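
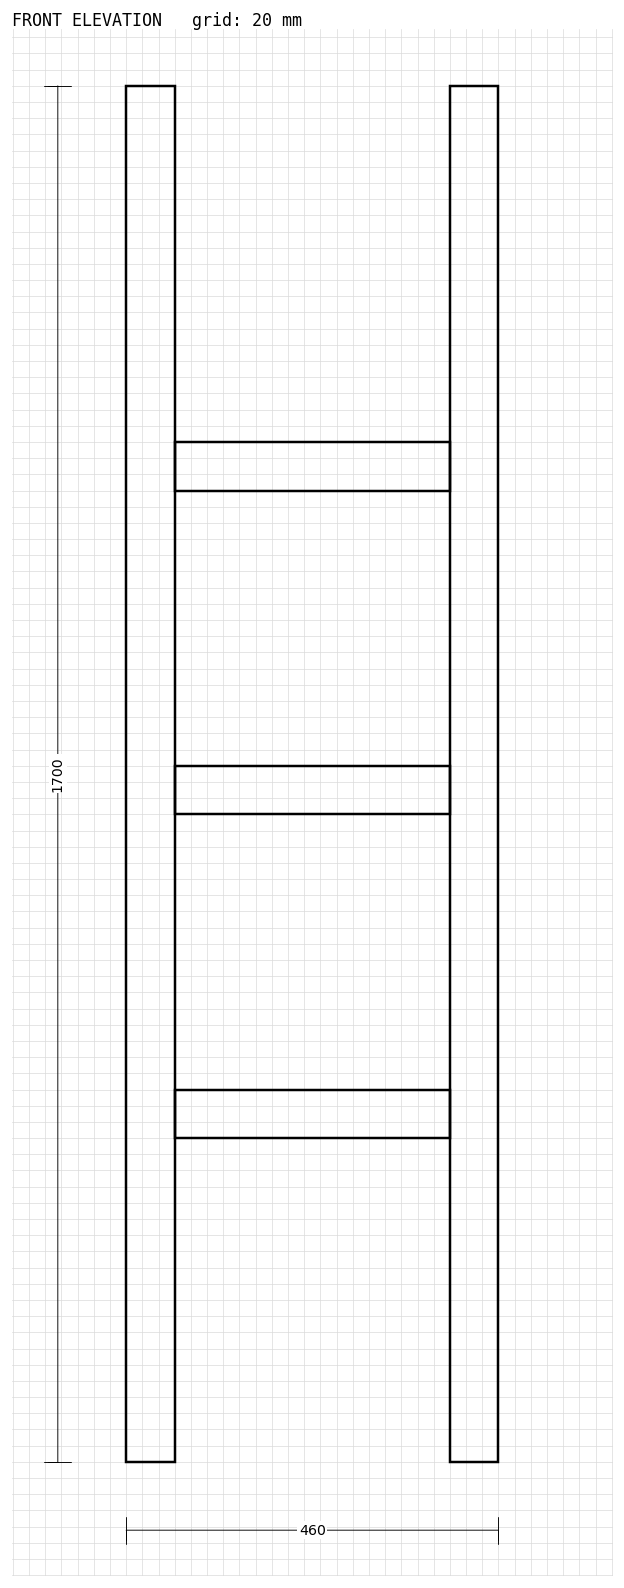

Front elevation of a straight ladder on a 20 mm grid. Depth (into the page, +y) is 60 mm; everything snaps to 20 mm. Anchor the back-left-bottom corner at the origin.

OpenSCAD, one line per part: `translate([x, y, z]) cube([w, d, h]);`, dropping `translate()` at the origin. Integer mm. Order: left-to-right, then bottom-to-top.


cube([60, 60, 1700]);
translate([60, 0, 400]) cube([340, 60, 60]);
translate([60, 0, 800]) cube([340, 60, 60]);
translate([60, 0, 1200]) cube([340, 60, 60]);
translate([400, 0, 0]) cube([60, 60, 1700]);


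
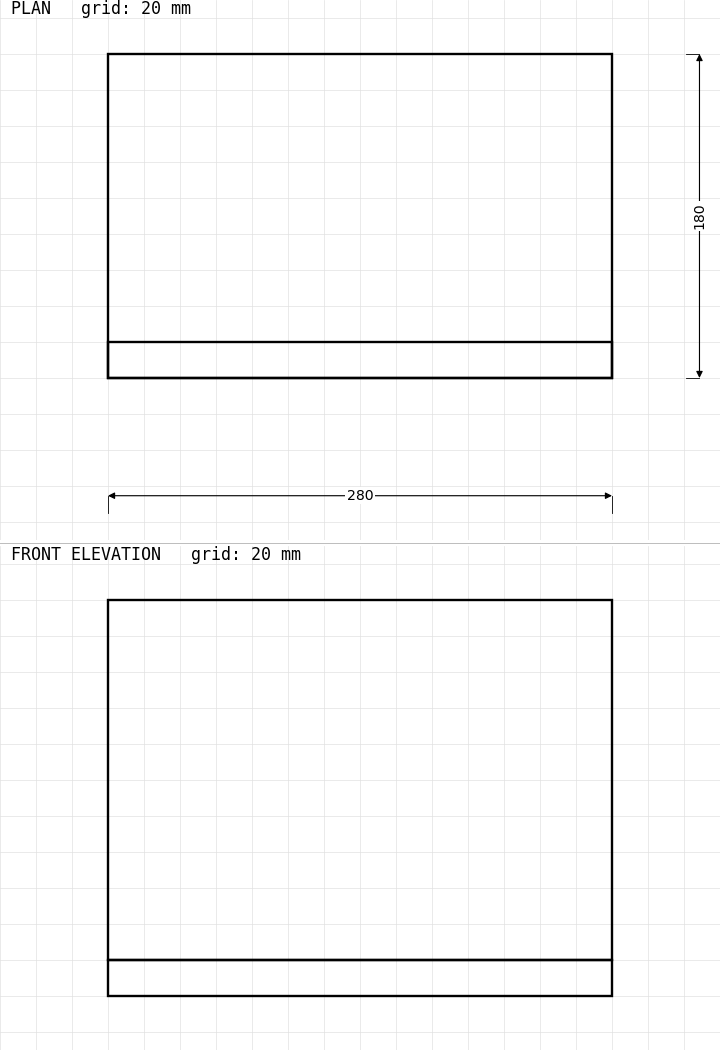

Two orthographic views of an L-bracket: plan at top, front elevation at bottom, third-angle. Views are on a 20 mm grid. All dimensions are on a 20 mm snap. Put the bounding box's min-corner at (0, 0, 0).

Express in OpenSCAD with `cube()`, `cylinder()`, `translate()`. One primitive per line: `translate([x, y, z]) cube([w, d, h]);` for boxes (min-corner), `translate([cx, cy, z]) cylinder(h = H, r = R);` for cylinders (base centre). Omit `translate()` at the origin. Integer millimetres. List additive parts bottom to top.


cube([280, 180, 20]);
translate([0, 0, 20]) cube([280, 20, 200]);


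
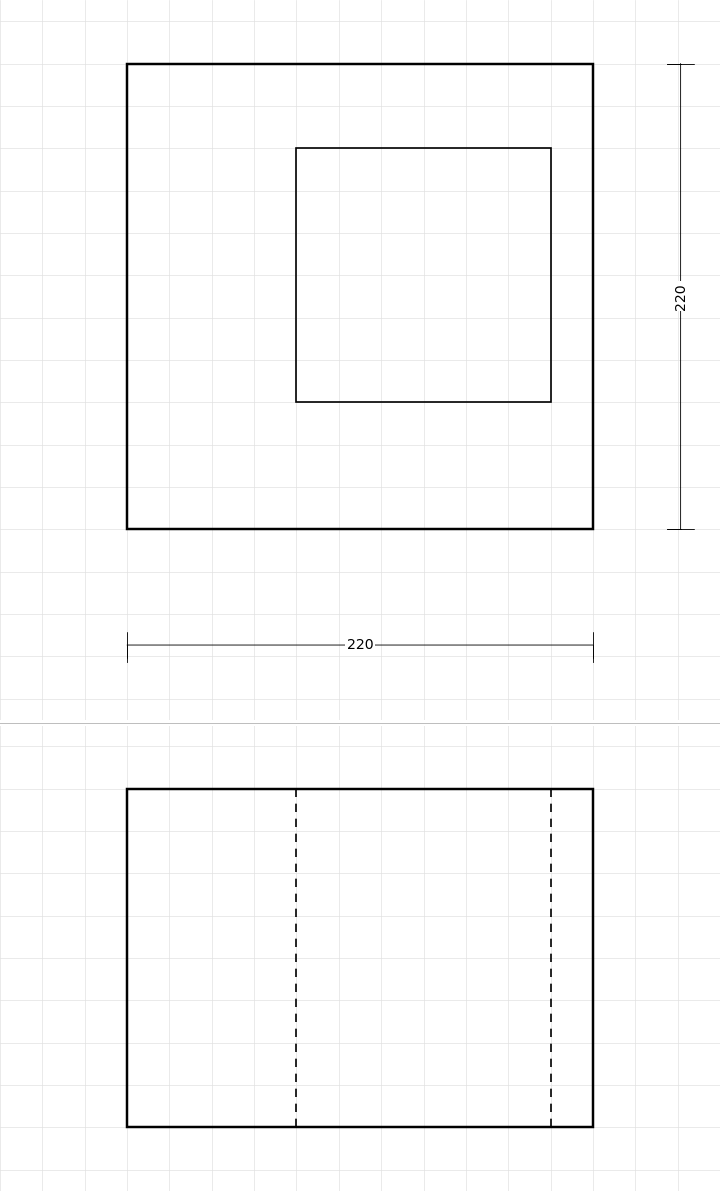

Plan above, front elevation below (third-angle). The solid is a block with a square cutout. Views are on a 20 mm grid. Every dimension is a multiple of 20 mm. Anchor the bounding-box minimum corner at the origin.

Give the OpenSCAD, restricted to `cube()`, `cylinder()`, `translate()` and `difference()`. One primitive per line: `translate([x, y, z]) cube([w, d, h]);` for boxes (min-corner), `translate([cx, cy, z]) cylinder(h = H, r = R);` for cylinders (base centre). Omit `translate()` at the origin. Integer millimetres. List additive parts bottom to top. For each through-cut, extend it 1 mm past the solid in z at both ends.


difference() {
  cube([220, 220, 160]);
  translate([80, 60, -1]) cube([120, 120, 162]);
}


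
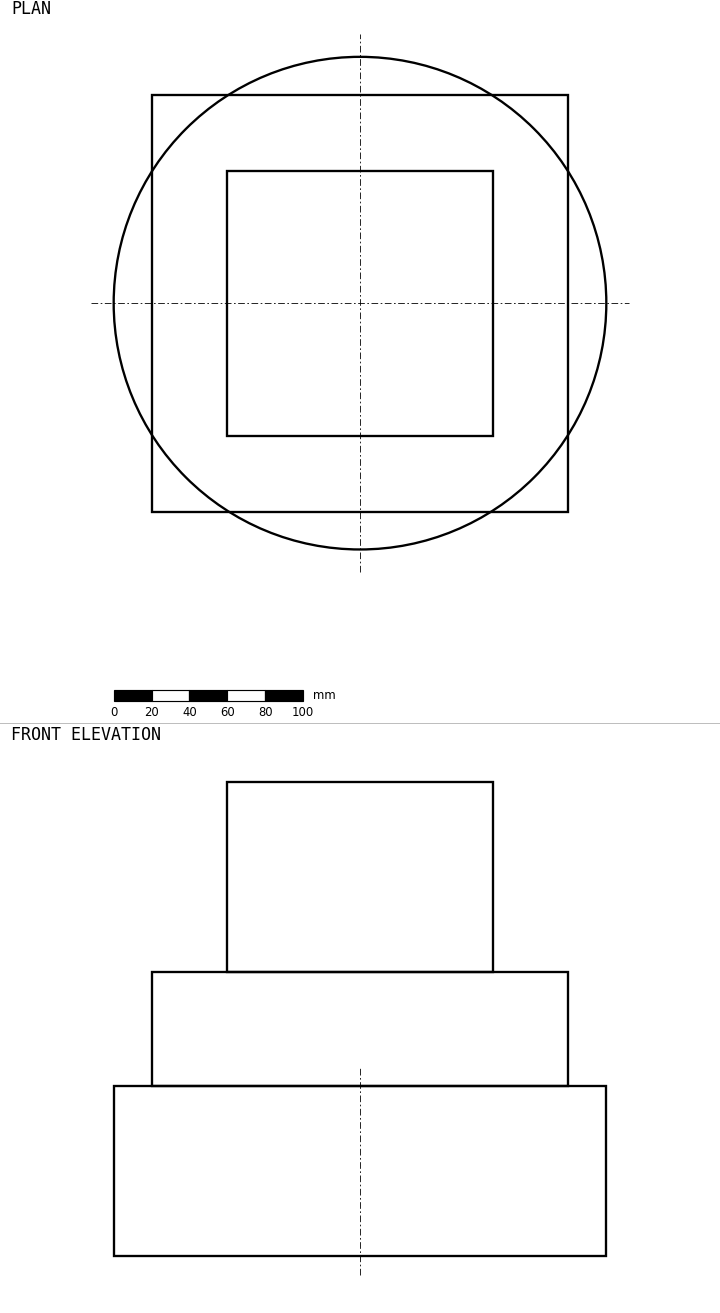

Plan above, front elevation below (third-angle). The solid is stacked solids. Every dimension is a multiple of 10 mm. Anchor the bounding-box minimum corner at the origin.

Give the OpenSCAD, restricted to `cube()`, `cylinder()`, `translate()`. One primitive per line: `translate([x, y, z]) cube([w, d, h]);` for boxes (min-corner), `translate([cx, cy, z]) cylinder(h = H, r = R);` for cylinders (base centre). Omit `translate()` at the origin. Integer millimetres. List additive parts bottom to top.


translate([130, 130, 0]) cylinder(h = 90, r = 130);
translate([20, 20, 90]) cube([220, 220, 60]);
translate([60, 60, 150]) cube([140, 140, 100]);


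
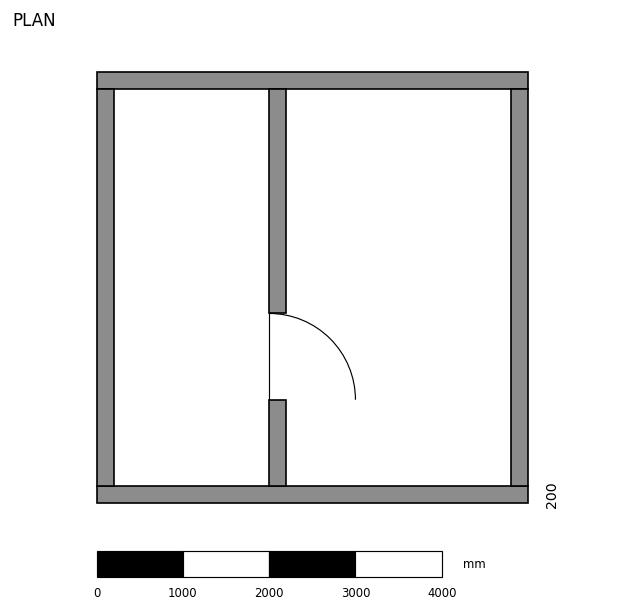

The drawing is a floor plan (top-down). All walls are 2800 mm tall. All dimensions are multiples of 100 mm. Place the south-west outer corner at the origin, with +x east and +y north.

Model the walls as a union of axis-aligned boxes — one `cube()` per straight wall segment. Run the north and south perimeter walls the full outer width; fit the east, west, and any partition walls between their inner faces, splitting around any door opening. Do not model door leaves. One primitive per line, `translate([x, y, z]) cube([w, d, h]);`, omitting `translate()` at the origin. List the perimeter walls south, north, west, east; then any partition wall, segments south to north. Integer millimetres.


cube([5000, 200, 2800]);
translate([0, 4800, 0]) cube([5000, 200, 2800]);
translate([0, 200, 0]) cube([200, 4600, 2800]);
translate([4800, 200, 0]) cube([200, 4600, 2800]);
translate([2000, 200, 0]) cube([200, 1000, 2800]);
translate([2000, 2200, 0]) cube([200, 2600, 2800]);


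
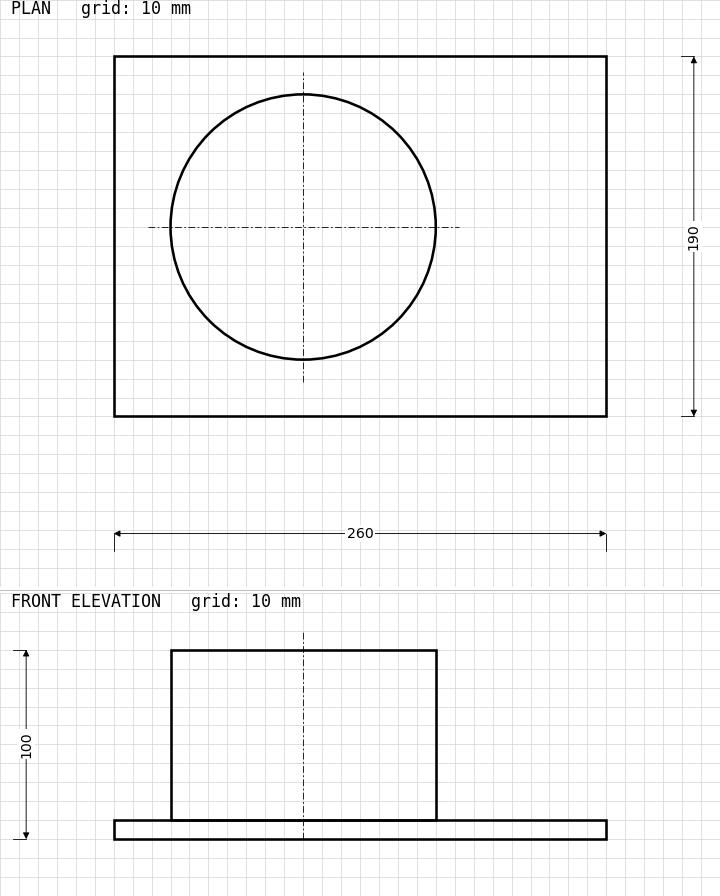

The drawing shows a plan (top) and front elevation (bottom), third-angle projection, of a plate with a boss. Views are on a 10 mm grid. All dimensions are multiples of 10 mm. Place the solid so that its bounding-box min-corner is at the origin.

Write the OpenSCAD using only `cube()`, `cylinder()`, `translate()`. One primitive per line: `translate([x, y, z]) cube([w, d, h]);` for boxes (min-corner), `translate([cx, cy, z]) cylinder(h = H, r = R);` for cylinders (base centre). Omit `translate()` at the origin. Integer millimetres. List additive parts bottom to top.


cube([260, 190, 10]);
translate([100, 100, 10]) cylinder(h = 90, r = 70);


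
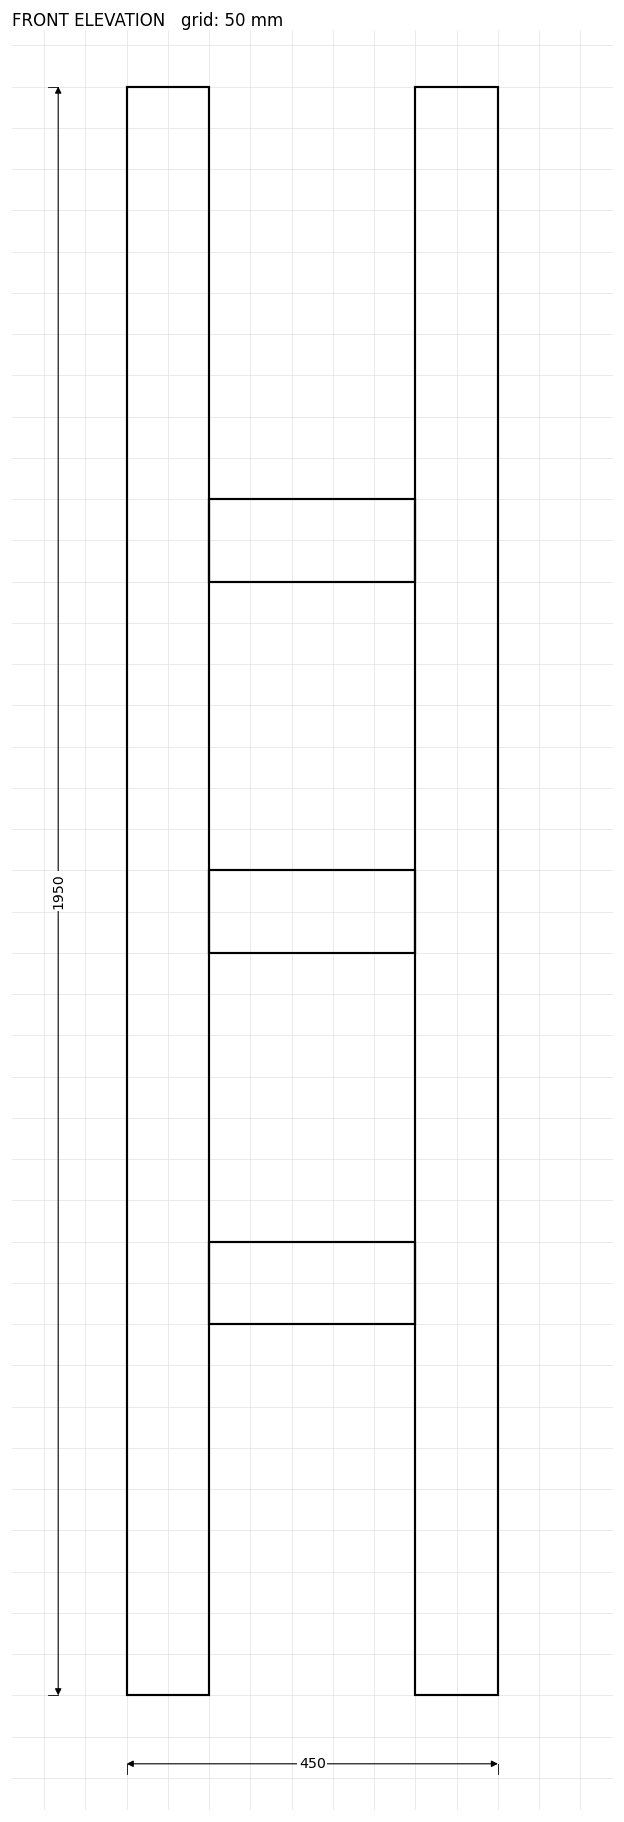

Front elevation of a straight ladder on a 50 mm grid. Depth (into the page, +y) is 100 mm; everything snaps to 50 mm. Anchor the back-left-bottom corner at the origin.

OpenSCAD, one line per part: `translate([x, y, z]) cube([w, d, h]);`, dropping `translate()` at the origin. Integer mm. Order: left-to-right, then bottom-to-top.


cube([100, 100, 1950]);
translate([100, 0, 450]) cube([250, 100, 100]);
translate([100, 0, 900]) cube([250, 100, 100]);
translate([100, 0, 1350]) cube([250, 100, 100]);
translate([350, 0, 0]) cube([100, 100, 1950]);


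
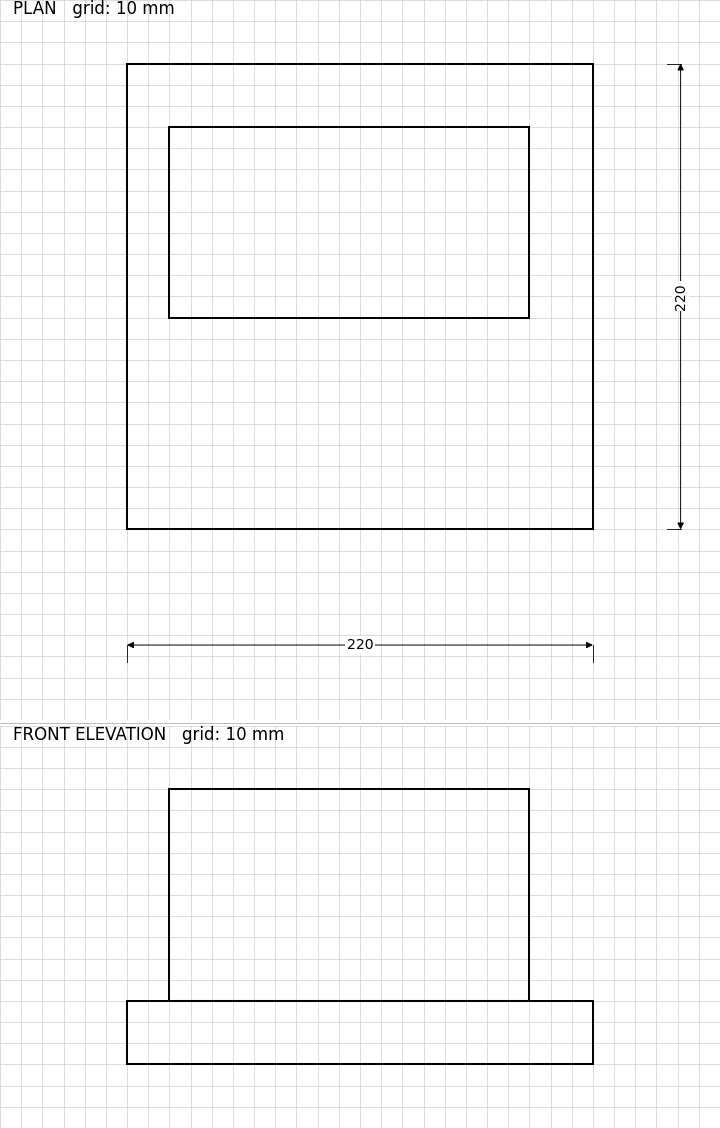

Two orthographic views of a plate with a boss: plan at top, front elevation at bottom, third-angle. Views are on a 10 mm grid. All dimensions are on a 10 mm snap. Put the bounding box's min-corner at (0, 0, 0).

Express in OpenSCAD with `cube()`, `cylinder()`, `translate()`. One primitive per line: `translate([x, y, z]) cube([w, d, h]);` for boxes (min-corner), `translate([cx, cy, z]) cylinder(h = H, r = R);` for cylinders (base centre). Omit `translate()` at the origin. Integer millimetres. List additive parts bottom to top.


cube([220, 220, 30]);
translate([20, 100, 30]) cube([170, 90, 100]);


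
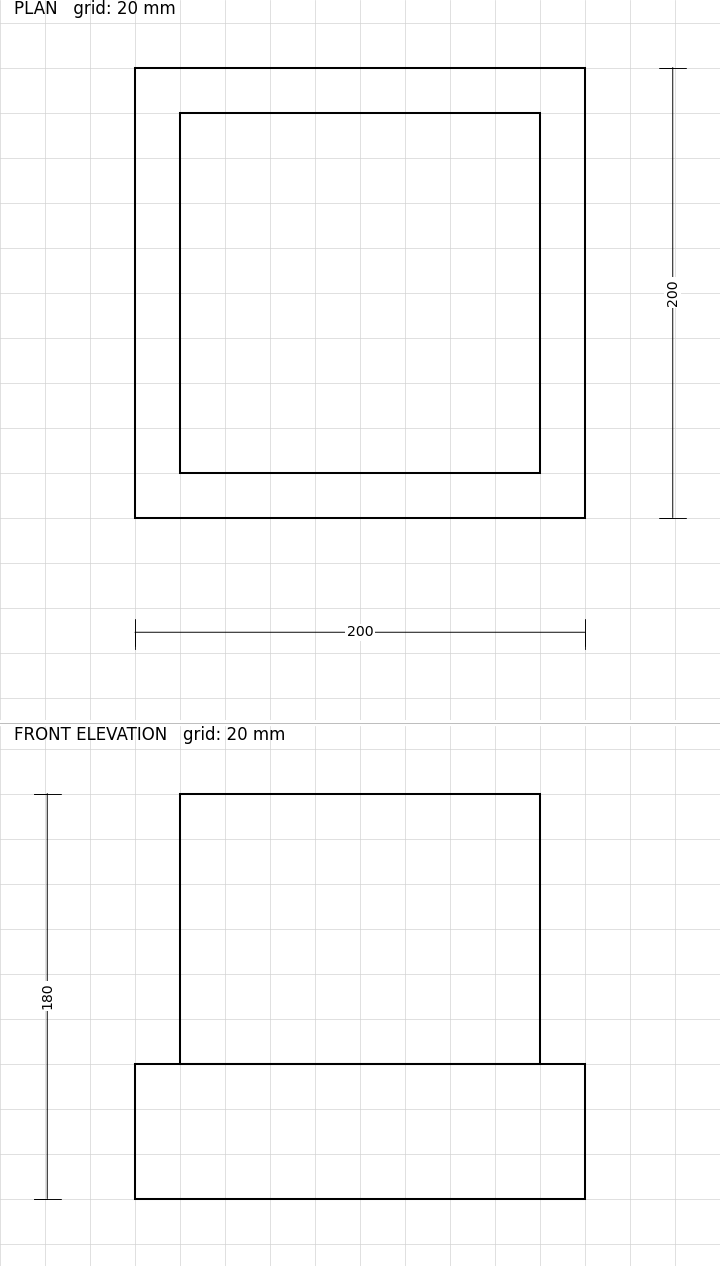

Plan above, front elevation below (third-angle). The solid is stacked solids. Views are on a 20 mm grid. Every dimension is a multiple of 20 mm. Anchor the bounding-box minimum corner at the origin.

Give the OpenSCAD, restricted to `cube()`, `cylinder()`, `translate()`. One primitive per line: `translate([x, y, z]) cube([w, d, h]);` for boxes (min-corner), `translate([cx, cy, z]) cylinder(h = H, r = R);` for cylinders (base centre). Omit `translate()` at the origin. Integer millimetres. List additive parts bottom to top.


cube([200, 200, 60]);
translate([20, 20, 60]) cube([160, 160, 120]);


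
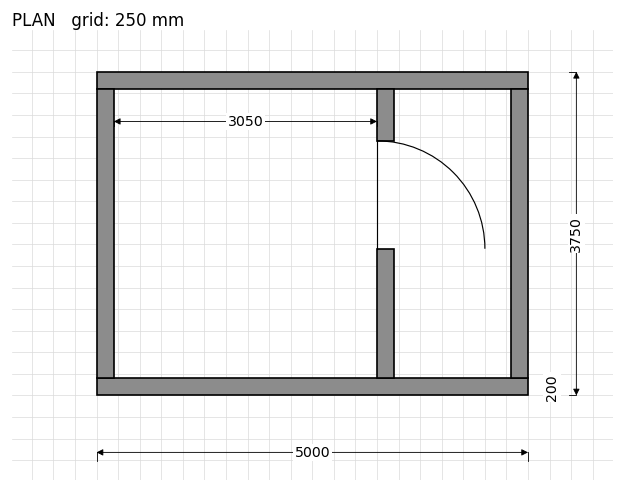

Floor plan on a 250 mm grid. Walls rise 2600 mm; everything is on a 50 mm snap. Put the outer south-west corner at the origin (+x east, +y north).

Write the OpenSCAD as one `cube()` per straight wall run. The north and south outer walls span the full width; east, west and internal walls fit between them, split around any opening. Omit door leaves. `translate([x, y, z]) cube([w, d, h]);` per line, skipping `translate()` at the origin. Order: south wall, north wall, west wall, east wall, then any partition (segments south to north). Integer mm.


cube([5000, 200, 2600]);
translate([0, 3550, 0]) cube([5000, 200, 2600]);
translate([0, 200, 0]) cube([200, 3350, 2600]);
translate([4800, 200, 0]) cube([200, 3350, 2600]);
translate([3250, 200, 0]) cube([200, 1500, 2600]);
translate([3250, 2950, 0]) cube([200, 600, 2600]);


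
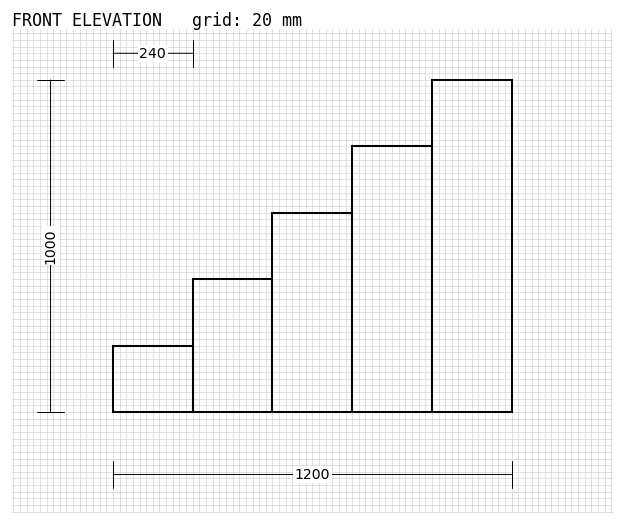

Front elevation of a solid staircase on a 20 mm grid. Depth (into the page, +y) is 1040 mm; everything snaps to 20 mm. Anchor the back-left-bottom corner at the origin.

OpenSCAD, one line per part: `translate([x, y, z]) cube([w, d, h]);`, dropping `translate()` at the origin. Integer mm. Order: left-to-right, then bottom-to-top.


cube([240, 1040, 200]);
translate([240, 0, 0]) cube([240, 1040, 400]);
translate([480, 0, 0]) cube([240, 1040, 600]);
translate([720, 0, 0]) cube([240, 1040, 800]);
translate([960, 0, 0]) cube([240, 1040, 1000]);


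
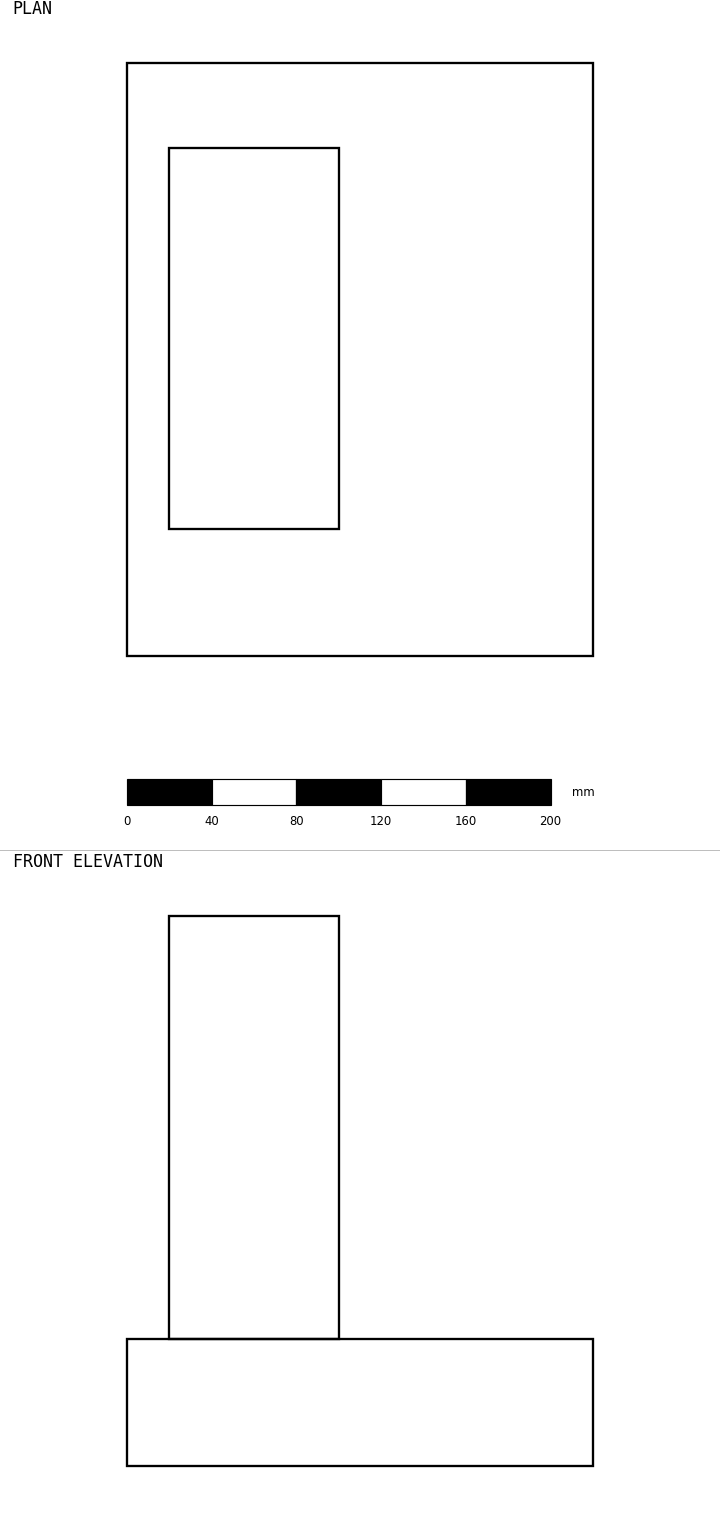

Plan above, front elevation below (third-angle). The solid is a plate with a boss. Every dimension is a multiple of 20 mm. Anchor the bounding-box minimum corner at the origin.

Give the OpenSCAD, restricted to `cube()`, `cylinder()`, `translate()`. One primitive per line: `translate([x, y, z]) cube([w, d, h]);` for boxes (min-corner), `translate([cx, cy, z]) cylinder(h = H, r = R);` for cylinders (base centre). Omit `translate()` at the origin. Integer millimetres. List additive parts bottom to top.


cube([220, 280, 60]);
translate([20, 60, 60]) cube([80, 180, 200]);


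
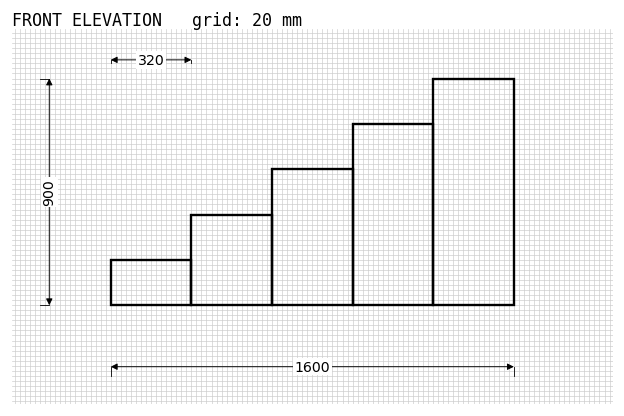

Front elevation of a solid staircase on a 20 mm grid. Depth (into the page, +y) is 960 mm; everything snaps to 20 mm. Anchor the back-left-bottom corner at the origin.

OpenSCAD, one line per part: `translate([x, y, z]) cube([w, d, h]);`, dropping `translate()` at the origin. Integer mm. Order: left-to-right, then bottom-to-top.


cube([320, 960, 180]);
translate([320, 0, 0]) cube([320, 960, 360]);
translate([640, 0, 0]) cube([320, 960, 540]);
translate([960, 0, 0]) cube([320, 960, 720]);
translate([1280, 0, 0]) cube([320, 960, 900]);


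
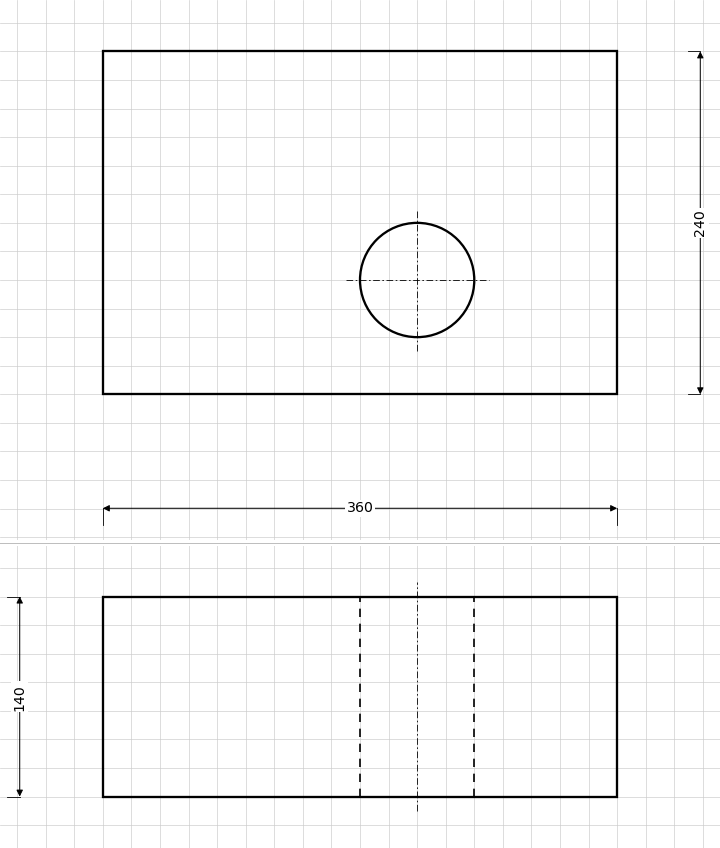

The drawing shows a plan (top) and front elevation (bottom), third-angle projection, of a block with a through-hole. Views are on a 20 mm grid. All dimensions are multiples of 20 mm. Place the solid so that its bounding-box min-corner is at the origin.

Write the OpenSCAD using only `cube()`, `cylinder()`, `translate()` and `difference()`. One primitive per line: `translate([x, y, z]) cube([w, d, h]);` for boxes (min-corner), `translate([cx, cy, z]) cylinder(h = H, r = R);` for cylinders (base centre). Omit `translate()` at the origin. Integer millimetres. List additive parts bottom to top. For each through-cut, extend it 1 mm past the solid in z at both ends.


difference() {
  cube([360, 240, 140]);
  translate([220, 80, -1]) cylinder(h = 142, r = 40);
}


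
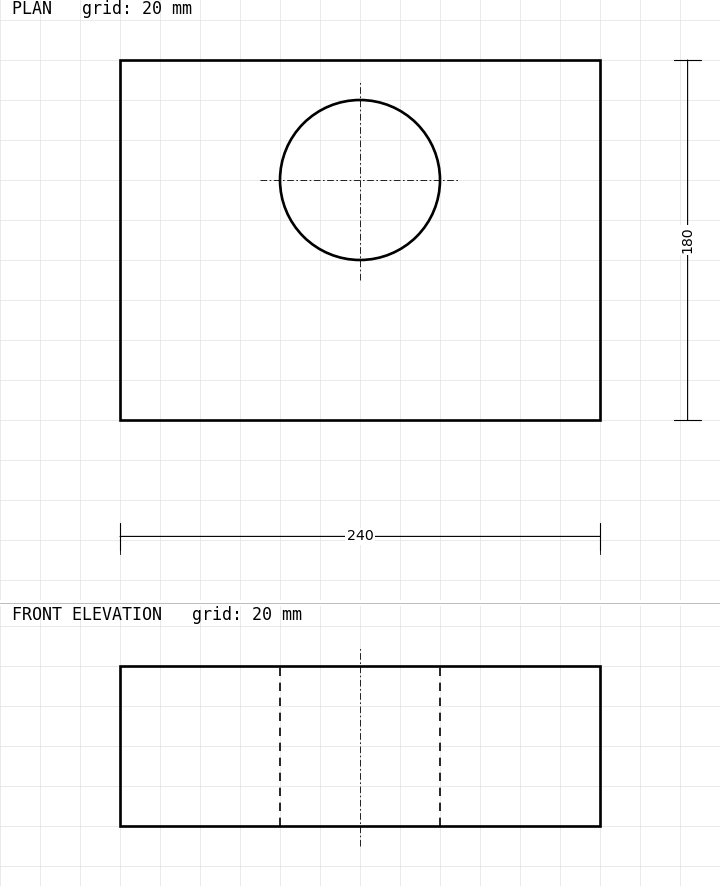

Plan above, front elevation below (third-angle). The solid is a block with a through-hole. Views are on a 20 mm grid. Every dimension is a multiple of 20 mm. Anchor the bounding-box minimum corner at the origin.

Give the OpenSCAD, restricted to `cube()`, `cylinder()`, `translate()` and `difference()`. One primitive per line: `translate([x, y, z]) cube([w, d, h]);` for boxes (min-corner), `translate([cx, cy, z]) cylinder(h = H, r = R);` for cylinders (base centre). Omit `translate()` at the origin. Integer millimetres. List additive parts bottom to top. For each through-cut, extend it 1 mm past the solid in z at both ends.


difference() {
  cube([240, 180, 80]);
  translate([120, 120, -1]) cylinder(h = 82, r = 40);
}


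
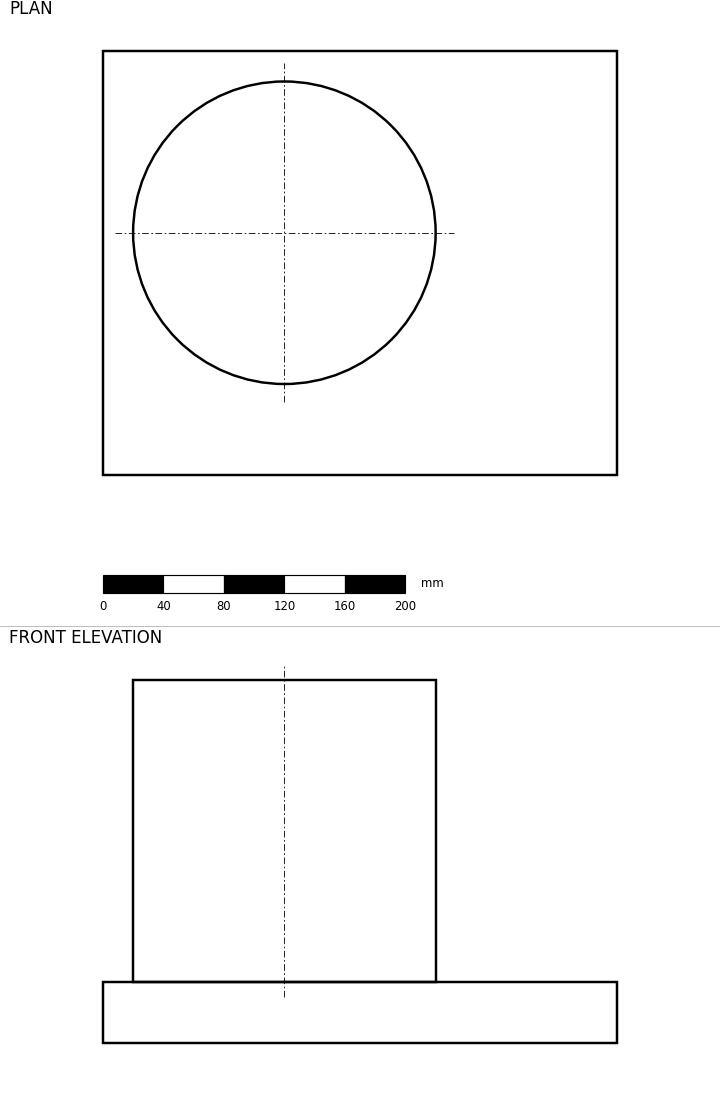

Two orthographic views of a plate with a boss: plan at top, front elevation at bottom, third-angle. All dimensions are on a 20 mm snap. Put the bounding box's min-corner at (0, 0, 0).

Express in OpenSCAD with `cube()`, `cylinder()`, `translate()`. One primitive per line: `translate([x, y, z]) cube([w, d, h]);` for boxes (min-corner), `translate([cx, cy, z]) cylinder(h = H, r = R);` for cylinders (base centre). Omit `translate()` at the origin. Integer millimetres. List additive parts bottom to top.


cube([340, 280, 40]);
translate([120, 160, 40]) cylinder(h = 200, r = 100);


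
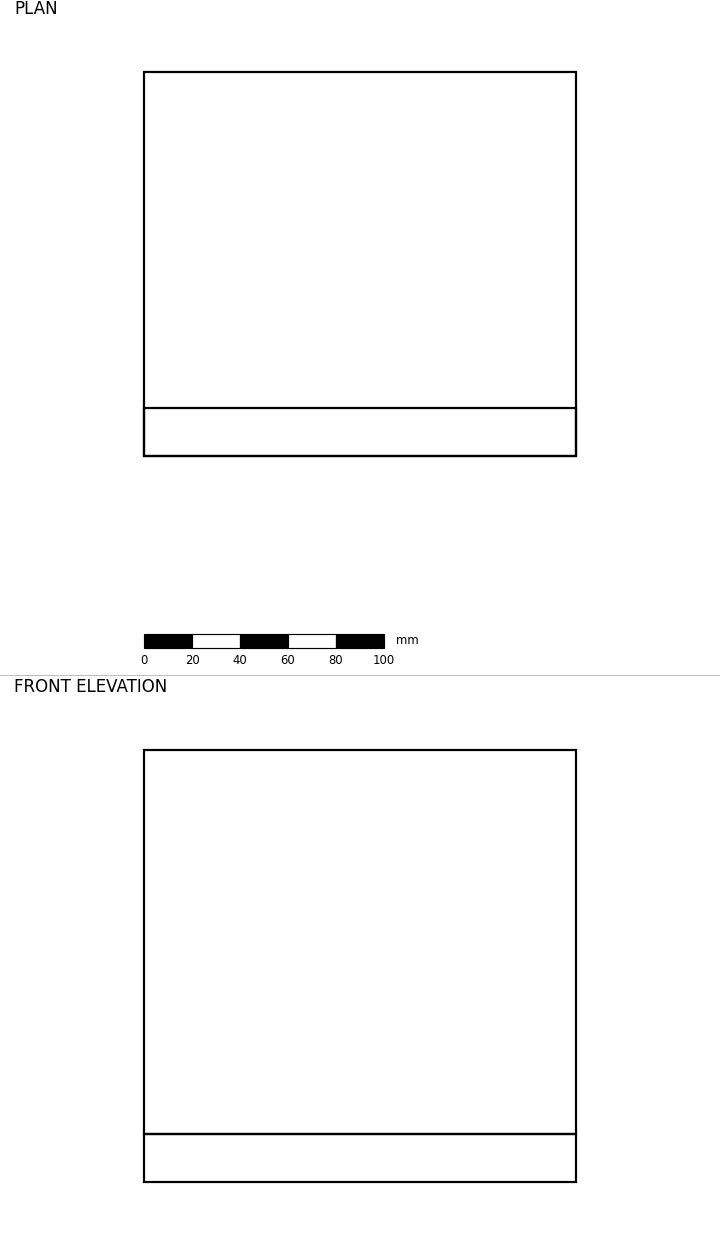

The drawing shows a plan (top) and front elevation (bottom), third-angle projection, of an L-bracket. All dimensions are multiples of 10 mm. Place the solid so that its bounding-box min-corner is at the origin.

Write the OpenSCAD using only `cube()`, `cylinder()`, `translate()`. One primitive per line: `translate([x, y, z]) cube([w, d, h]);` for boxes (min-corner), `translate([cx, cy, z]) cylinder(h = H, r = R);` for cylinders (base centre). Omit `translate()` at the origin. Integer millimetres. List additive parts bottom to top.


cube([180, 160, 20]);
translate([0, 0, 20]) cube([180, 20, 160]);


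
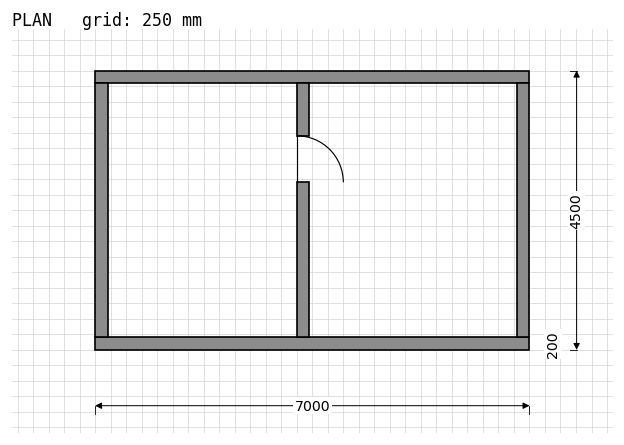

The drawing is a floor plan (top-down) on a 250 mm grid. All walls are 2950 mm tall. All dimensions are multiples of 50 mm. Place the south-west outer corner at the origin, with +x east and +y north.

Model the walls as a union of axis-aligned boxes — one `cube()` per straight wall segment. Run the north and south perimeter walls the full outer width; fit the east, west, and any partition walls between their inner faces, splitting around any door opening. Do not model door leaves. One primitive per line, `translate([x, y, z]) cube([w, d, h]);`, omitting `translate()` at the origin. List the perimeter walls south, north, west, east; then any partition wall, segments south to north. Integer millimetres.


cube([7000, 200, 2950]);
translate([0, 4300, 0]) cube([7000, 200, 2950]);
translate([0, 200, 0]) cube([200, 4100, 2950]);
translate([6800, 200, 0]) cube([200, 4100, 2950]);
translate([3250, 200, 0]) cube([200, 2500, 2950]);
translate([3250, 3450, 0]) cube([200, 850, 2950]);


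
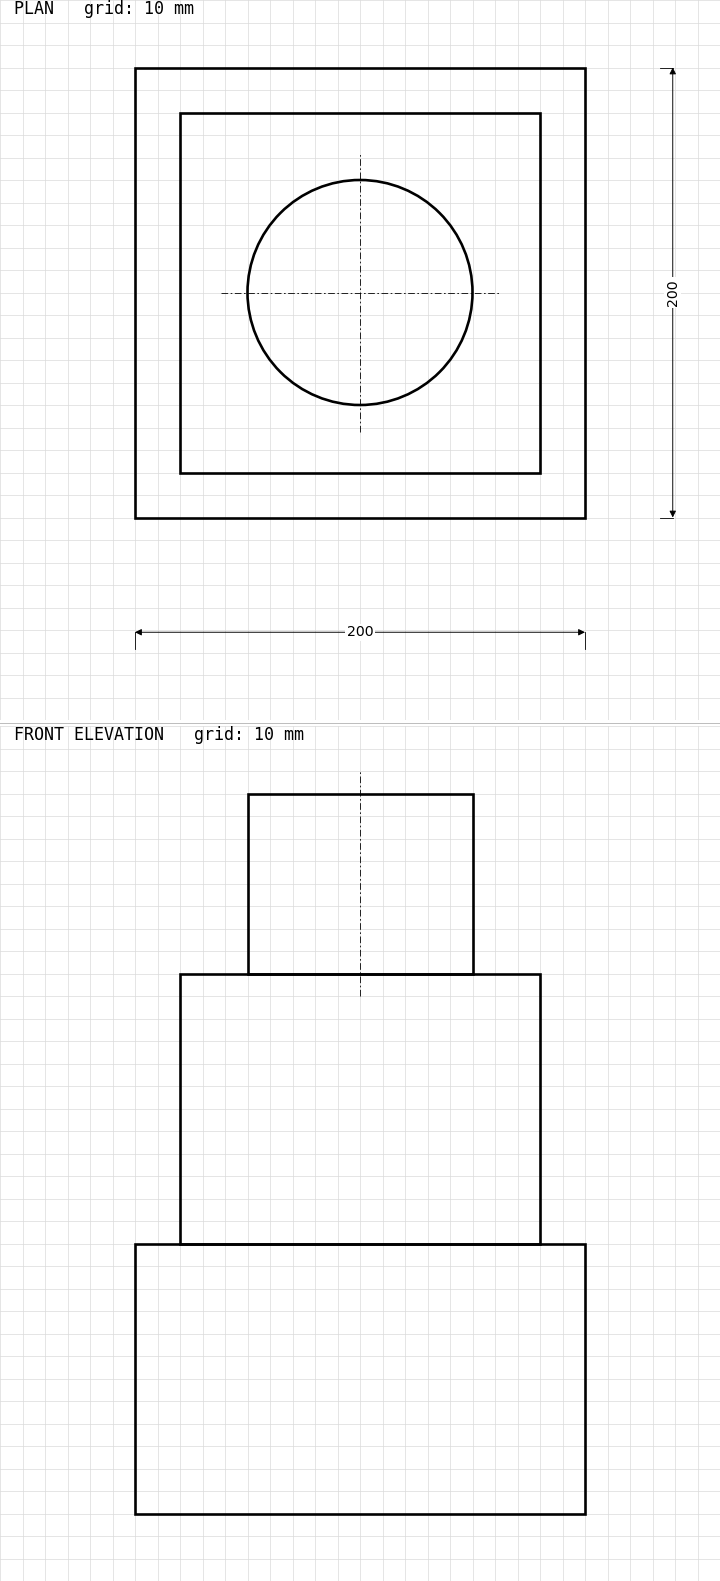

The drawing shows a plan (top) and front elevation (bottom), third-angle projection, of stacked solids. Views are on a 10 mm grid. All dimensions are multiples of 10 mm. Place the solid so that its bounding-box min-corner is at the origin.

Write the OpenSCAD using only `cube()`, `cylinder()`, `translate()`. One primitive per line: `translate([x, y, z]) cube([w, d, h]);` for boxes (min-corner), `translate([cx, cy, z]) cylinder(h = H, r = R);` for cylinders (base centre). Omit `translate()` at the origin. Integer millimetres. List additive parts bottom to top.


cube([200, 200, 120]);
translate([20, 20, 120]) cube([160, 160, 120]);
translate([100, 100, 240]) cylinder(h = 80, r = 50);


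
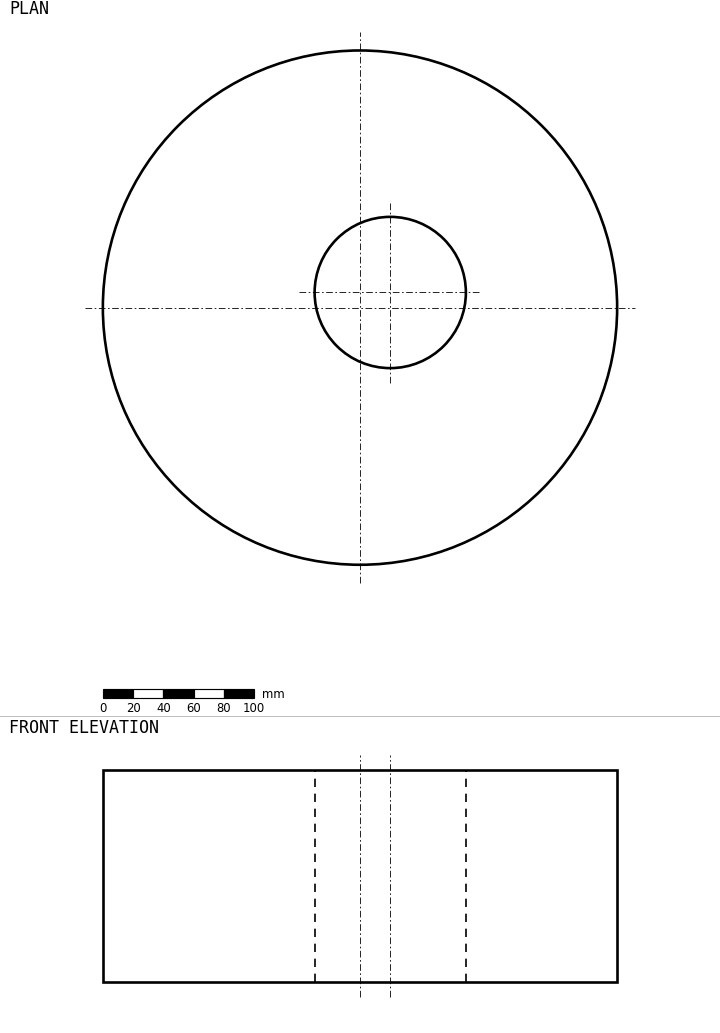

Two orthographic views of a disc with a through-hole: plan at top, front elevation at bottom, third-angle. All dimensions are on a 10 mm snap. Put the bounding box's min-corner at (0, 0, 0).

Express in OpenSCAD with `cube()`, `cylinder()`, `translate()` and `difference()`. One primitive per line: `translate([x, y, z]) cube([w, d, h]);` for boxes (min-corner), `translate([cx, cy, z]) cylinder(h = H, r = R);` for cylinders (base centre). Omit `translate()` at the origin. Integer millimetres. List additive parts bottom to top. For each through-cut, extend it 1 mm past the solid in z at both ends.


difference() {
  translate([170, 170, 0]) cylinder(h = 140, r = 170);
  translate([190, 180, -1]) cylinder(h = 142, r = 50);
}


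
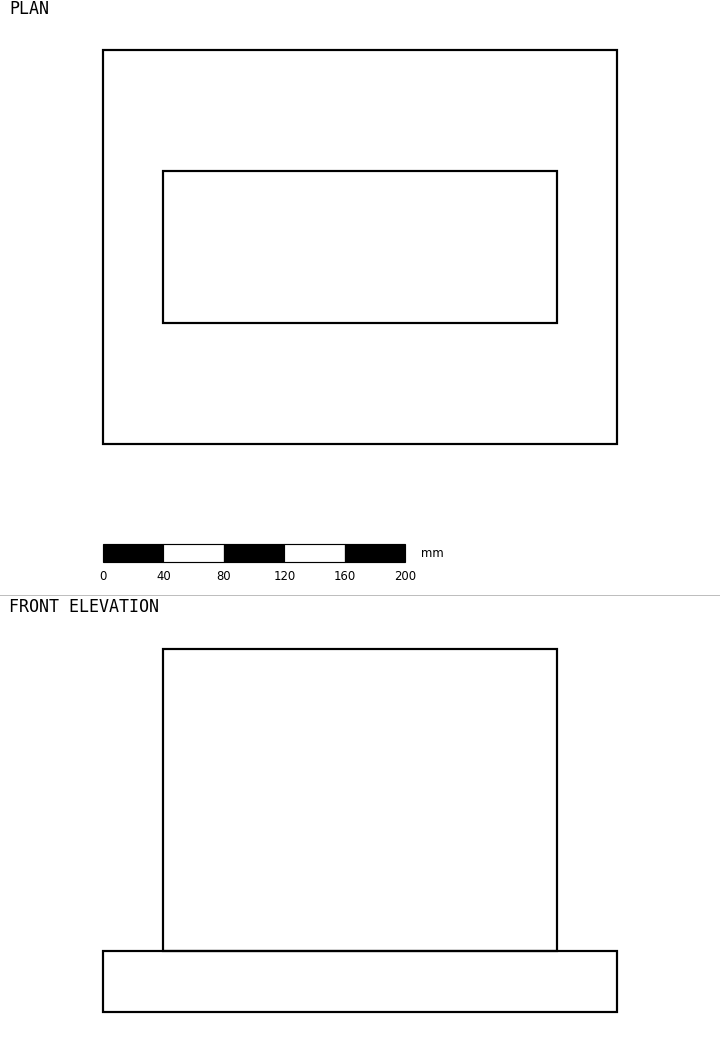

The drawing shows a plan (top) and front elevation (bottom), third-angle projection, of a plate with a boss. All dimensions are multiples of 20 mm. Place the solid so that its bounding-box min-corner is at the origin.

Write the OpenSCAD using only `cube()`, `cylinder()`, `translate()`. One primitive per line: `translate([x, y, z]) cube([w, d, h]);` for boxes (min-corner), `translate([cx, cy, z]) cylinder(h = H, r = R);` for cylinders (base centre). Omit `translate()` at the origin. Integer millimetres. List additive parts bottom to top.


cube([340, 260, 40]);
translate([40, 80, 40]) cube([260, 100, 200]);


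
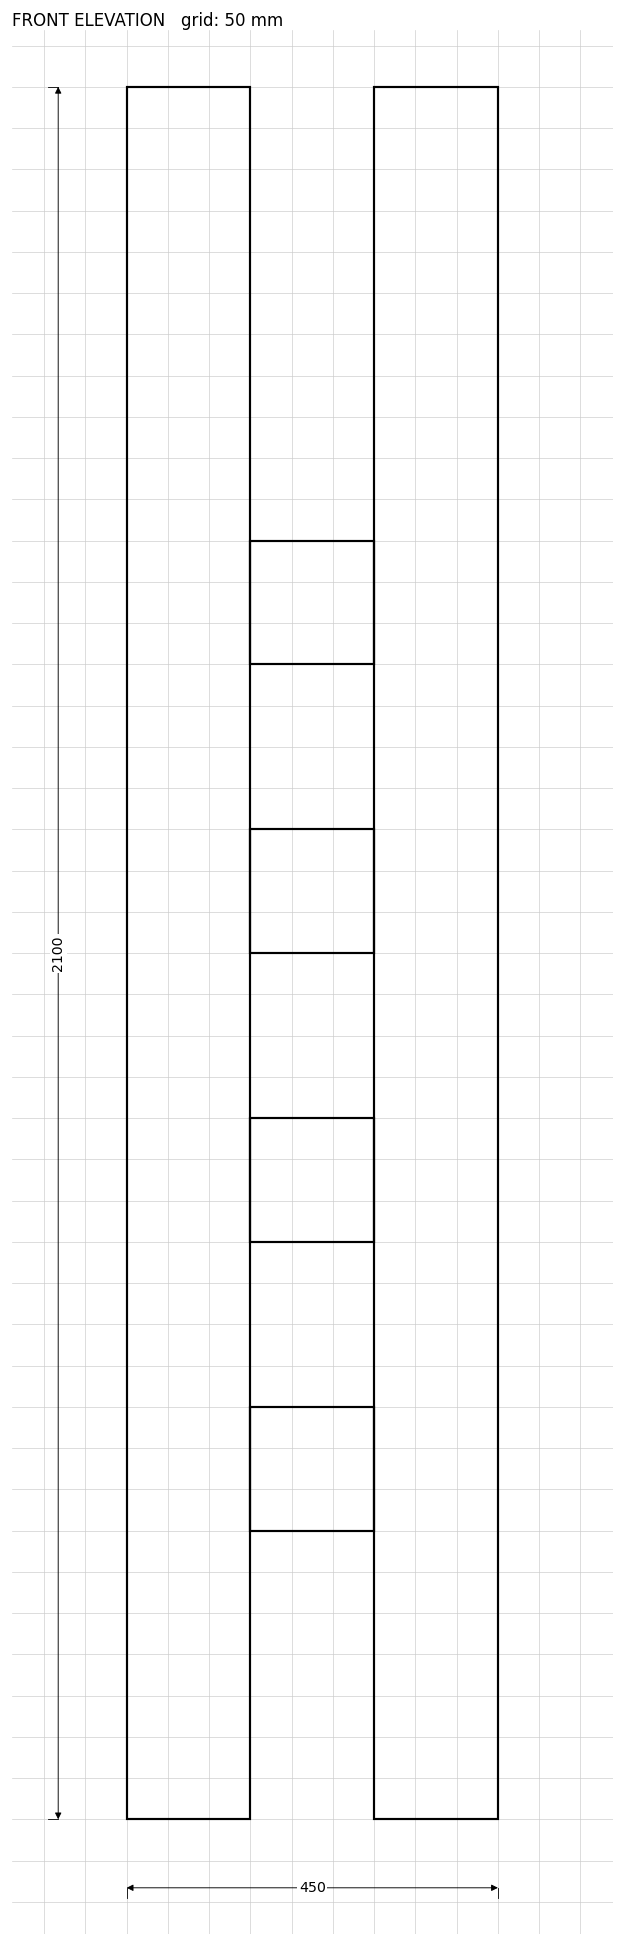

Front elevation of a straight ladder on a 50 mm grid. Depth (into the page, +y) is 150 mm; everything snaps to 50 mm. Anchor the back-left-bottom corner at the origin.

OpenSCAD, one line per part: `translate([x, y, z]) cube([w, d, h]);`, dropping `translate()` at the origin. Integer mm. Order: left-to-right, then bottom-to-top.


cube([150, 150, 2100]);
translate([150, 0, 350]) cube([150, 150, 150]);
translate([150, 0, 700]) cube([150, 150, 150]);
translate([150, 0, 1050]) cube([150, 150, 150]);
translate([150, 0, 1400]) cube([150, 150, 150]);
translate([300, 0, 0]) cube([150, 150, 2100]);


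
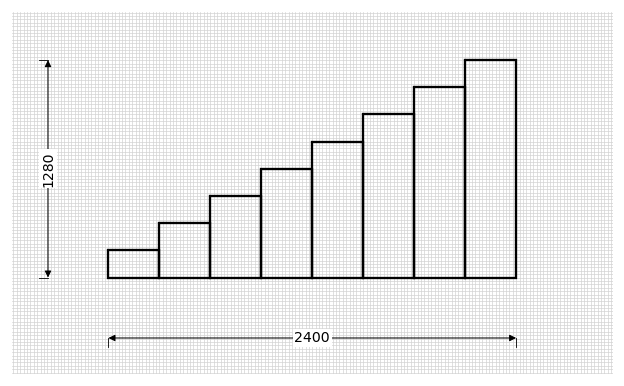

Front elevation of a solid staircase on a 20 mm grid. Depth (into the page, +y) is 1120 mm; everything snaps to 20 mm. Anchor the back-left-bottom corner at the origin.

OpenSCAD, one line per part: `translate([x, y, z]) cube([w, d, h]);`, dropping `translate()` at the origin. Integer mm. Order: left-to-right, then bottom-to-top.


cube([300, 1120, 160]);
translate([300, 0, 0]) cube([300, 1120, 320]);
translate([600, 0, 0]) cube([300, 1120, 480]);
translate([900, 0, 0]) cube([300, 1120, 640]);
translate([1200, 0, 0]) cube([300, 1120, 800]);
translate([1500, 0, 0]) cube([300, 1120, 960]);
translate([1800, 0, 0]) cube([300, 1120, 1120]);
translate([2100, 0, 0]) cube([300, 1120, 1280]);


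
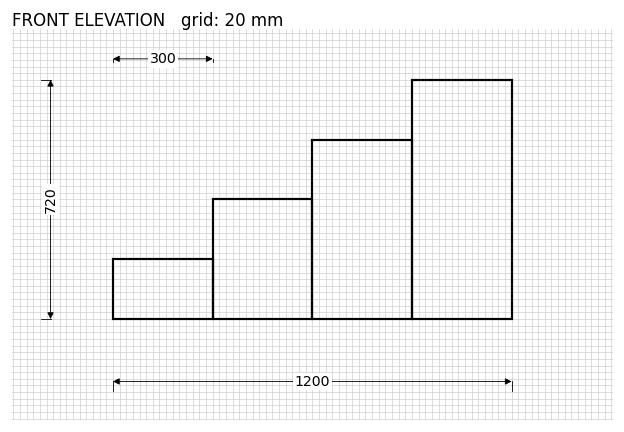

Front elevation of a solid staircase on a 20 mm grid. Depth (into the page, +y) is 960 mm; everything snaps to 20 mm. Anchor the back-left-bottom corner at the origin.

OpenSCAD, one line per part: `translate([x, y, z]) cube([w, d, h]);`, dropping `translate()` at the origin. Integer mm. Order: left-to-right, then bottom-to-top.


cube([300, 960, 180]);
translate([300, 0, 0]) cube([300, 960, 360]);
translate([600, 0, 0]) cube([300, 960, 540]);
translate([900, 0, 0]) cube([300, 960, 720]);


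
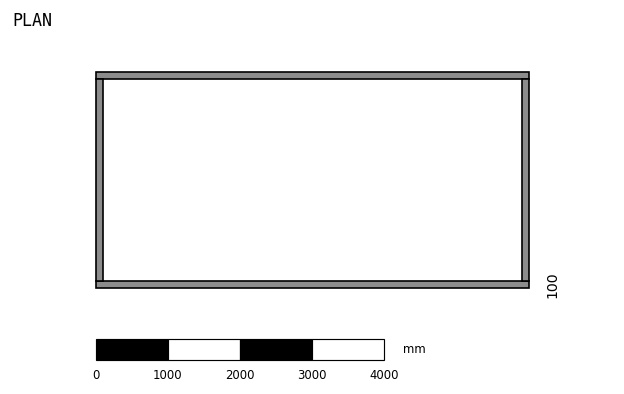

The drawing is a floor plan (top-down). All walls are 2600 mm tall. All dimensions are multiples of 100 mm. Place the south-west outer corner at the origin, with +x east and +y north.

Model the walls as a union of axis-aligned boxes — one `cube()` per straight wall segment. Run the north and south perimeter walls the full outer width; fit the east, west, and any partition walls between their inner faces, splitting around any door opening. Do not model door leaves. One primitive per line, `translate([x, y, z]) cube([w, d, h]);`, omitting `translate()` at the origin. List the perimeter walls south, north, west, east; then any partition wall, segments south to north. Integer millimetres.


cube([6000, 100, 2600]);
translate([0, 2900, 0]) cube([6000, 100, 2600]);
translate([0, 100, 0]) cube([100, 2800, 2600]);
translate([5900, 100, 0]) cube([100, 2800, 2600]);


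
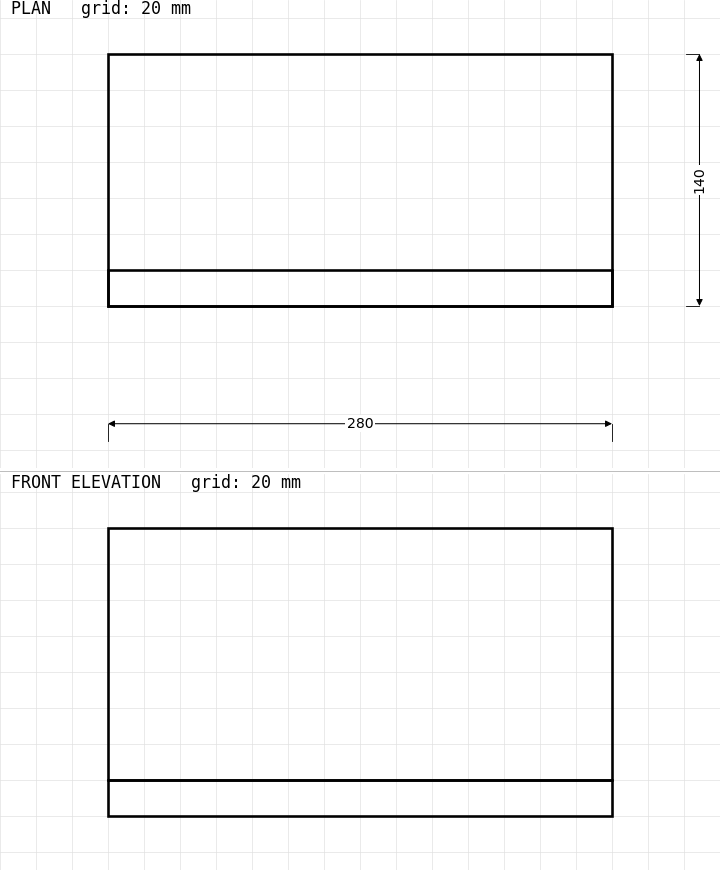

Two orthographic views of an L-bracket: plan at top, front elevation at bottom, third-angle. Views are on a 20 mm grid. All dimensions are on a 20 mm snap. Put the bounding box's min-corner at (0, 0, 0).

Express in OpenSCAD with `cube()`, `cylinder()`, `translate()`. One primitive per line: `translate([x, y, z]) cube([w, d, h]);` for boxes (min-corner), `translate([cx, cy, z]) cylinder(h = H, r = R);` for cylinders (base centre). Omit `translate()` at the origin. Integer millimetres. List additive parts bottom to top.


cube([280, 140, 20]);
translate([0, 0, 20]) cube([280, 20, 140]);


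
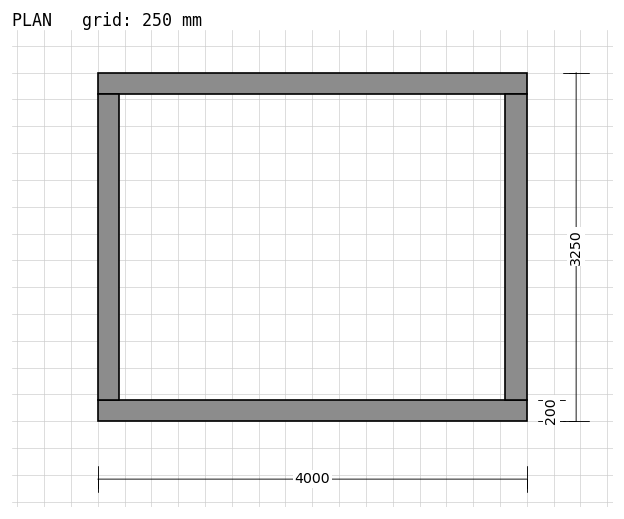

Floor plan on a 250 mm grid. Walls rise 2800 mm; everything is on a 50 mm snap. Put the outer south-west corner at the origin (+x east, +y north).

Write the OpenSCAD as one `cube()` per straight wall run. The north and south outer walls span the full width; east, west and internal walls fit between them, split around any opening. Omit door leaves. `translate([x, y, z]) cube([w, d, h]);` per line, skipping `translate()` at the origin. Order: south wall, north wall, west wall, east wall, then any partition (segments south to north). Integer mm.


cube([4000, 200, 2800]);
translate([0, 3050, 0]) cube([4000, 200, 2800]);
translate([0, 200, 0]) cube([200, 2850, 2800]);
translate([3800, 200, 0]) cube([200, 2850, 2800]);


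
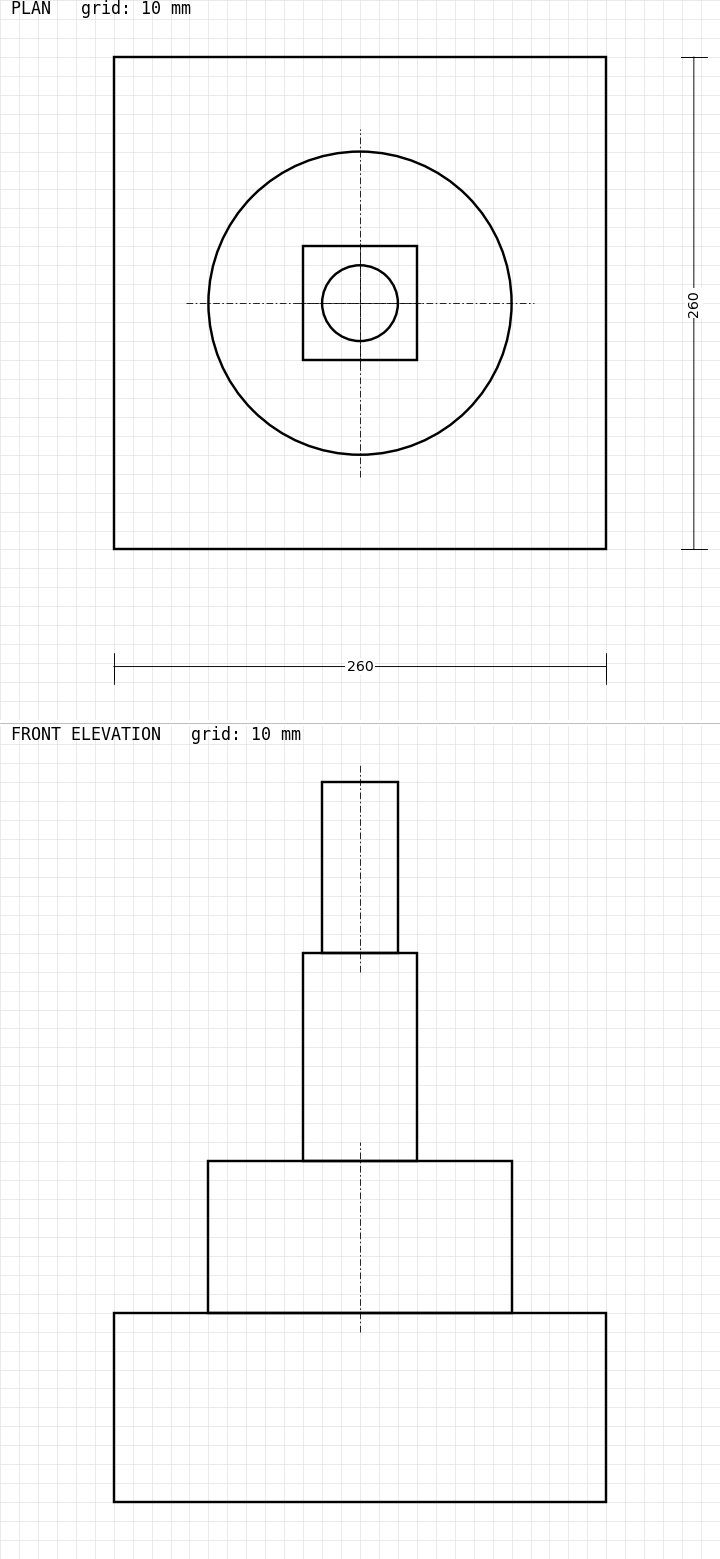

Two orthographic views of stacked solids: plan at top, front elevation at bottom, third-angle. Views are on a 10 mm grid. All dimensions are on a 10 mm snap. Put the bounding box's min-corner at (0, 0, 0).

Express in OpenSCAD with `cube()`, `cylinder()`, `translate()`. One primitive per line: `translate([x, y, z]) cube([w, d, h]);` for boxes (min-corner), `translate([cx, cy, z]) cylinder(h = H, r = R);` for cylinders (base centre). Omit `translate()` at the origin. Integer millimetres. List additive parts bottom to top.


cube([260, 260, 100]);
translate([130, 130, 100]) cylinder(h = 80, r = 80);
translate([100, 100, 180]) cube([60, 60, 110]);
translate([130, 130, 290]) cylinder(h = 90, r = 20);


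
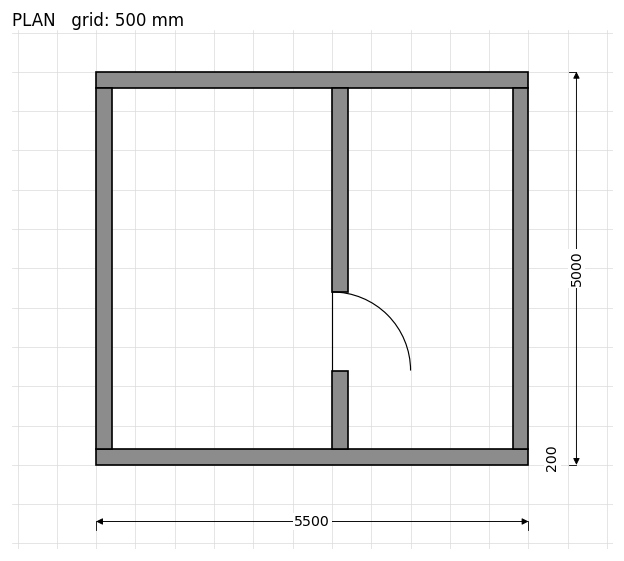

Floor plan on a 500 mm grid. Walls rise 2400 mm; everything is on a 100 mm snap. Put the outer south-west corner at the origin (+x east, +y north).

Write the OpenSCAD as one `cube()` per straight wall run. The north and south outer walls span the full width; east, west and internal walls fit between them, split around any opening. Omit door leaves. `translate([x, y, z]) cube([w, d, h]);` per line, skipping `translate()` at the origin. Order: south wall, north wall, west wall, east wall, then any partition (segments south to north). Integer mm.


cube([5500, 200, 2400]);
translate([0, 4800, 0]) cube([5500, 200, 2400]);
translate([0, 200, 0]) cube([200, 4600, 2400]);
translate([5300, 200, 0]) cube([200, 4600, 2400]);
translate([3000, 200, 0]) cube([200, 1000, 2400]);
translate([3000, 2200, 0]) cube([200, 2600, 2400]);


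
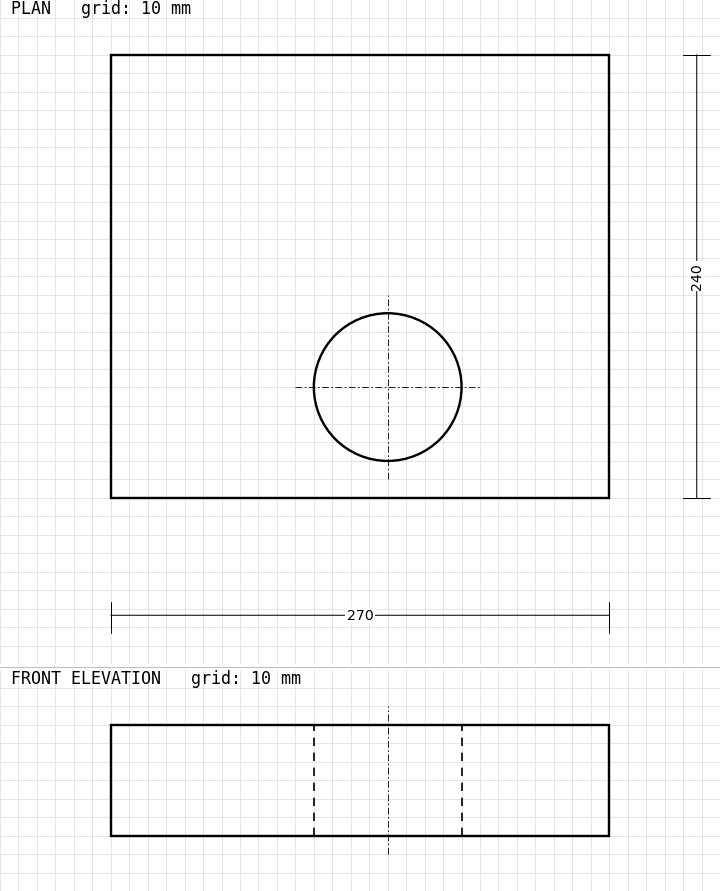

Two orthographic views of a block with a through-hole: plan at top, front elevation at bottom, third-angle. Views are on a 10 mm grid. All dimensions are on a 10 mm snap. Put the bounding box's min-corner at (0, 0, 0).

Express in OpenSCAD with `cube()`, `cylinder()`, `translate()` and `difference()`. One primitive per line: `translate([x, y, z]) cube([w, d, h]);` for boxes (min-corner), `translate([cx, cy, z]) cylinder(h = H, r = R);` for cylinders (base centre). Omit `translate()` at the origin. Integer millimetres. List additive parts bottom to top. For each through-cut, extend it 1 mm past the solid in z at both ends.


difference() {
  cube([270, 240, 60]);
  translate([150, 60, -1]) cylinder(h = 62, r = 40);
}


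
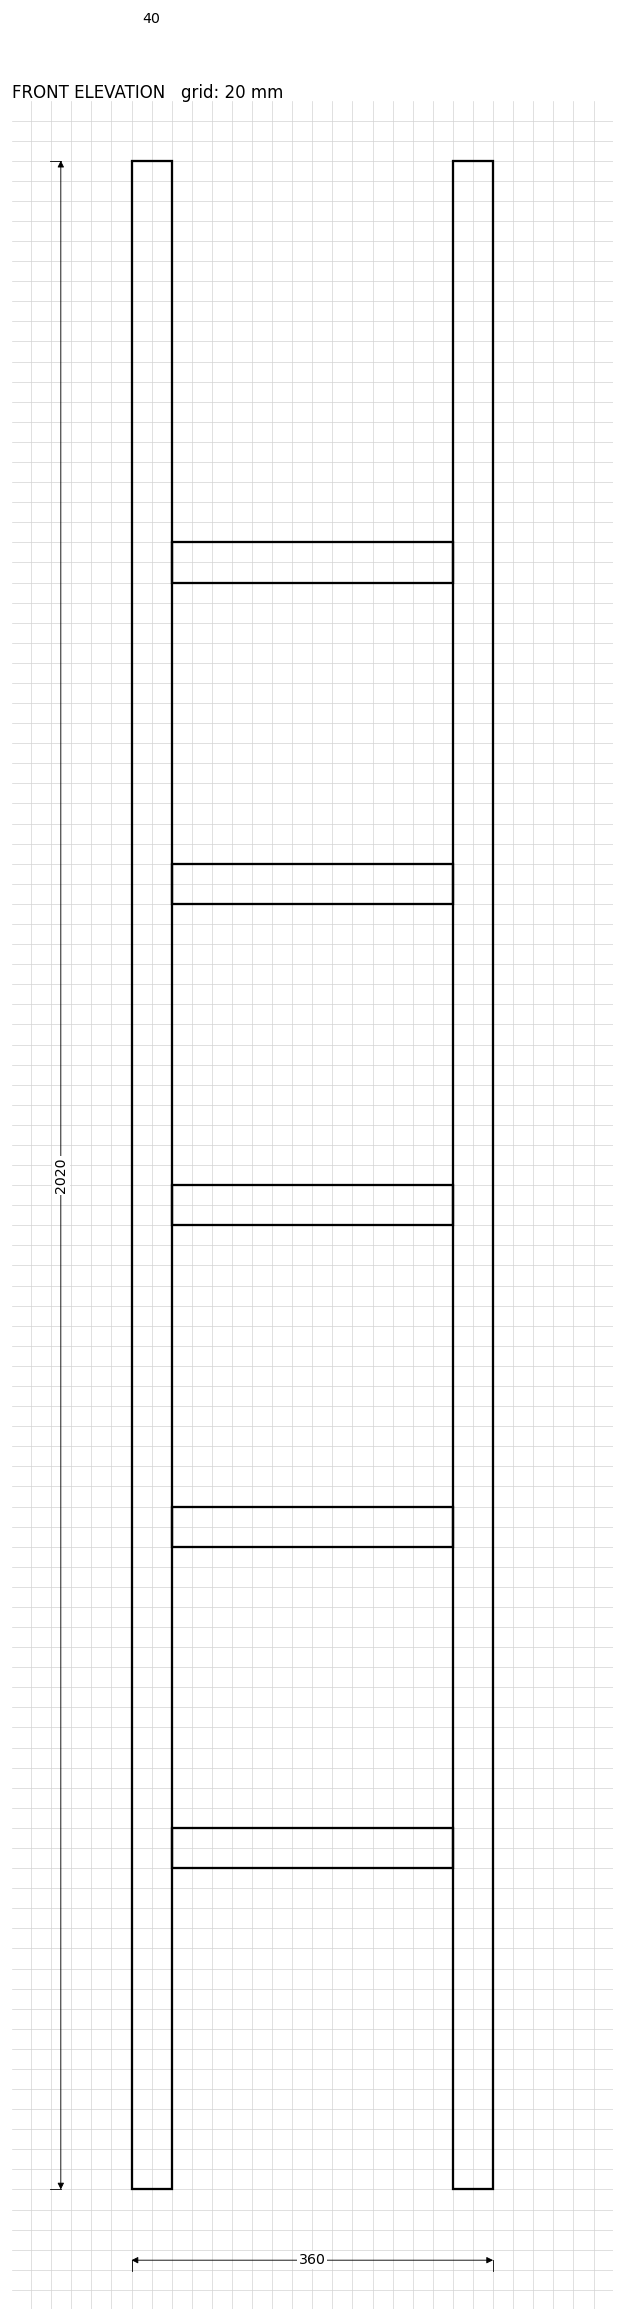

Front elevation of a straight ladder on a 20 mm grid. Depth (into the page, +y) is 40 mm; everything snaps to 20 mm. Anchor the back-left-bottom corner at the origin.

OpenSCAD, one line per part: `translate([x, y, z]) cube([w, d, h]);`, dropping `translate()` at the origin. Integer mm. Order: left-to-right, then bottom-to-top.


cube([40, 40, 2020]);
translate([40, 0, 320]) cube([280, 40, 40]);
translate([40, 0, 640]) cube([280, 40, 40]);
translate([40, 0, 960]) cube([280, 40, 40]);
translate([40, 0, 1280]) cube([280, 40, 40]);
translate([40, 0, 1600]) cube([280, 40, 40]);
translate([320, 0, 0]) cube([40, 40, 2020]);


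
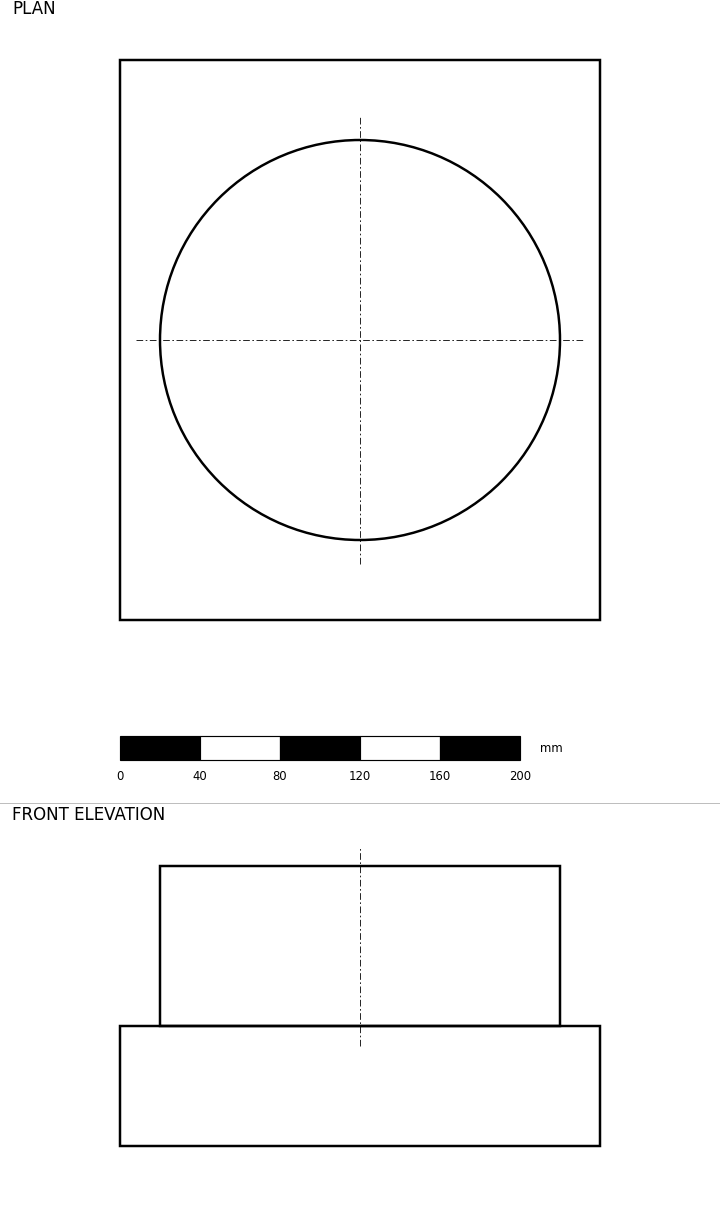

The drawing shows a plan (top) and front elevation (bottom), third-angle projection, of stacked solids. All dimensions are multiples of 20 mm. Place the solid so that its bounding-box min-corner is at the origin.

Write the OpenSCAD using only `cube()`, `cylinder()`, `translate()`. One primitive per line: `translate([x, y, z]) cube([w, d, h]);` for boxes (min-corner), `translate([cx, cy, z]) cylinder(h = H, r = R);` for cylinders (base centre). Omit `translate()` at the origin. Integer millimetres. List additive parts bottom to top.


cube([240, 280, 60]);
translate([120, 140, 60]) cylinder(h = 80, r = 100);


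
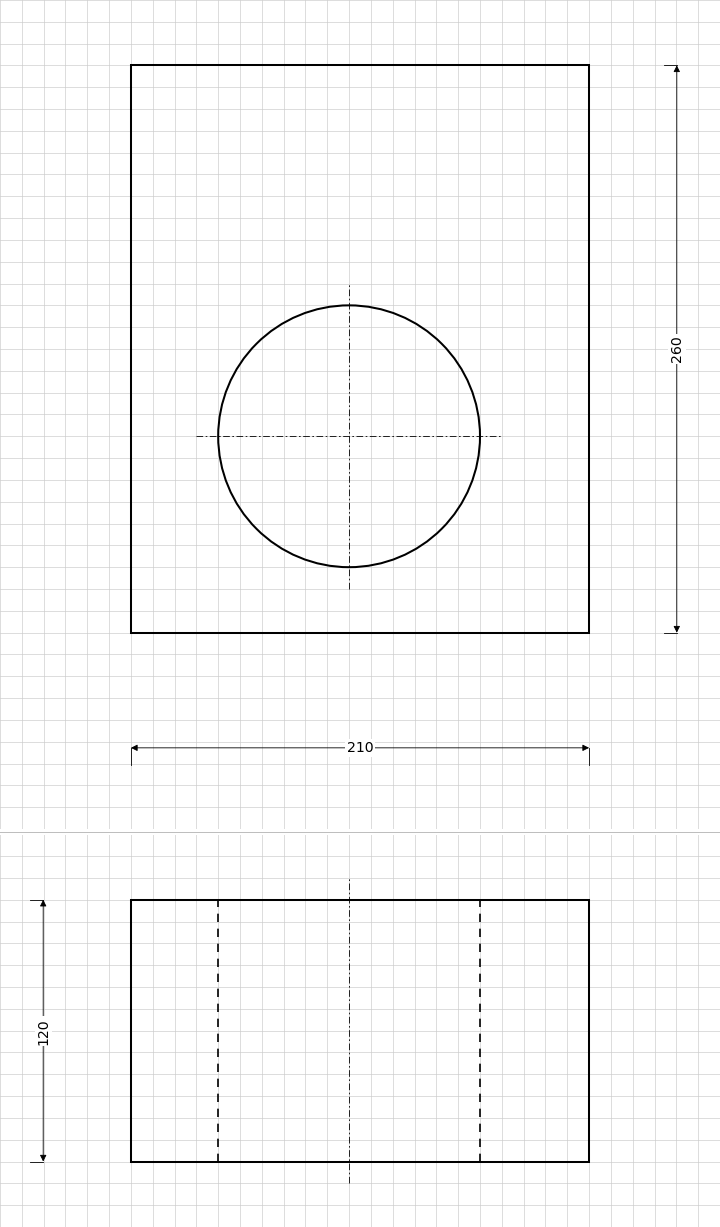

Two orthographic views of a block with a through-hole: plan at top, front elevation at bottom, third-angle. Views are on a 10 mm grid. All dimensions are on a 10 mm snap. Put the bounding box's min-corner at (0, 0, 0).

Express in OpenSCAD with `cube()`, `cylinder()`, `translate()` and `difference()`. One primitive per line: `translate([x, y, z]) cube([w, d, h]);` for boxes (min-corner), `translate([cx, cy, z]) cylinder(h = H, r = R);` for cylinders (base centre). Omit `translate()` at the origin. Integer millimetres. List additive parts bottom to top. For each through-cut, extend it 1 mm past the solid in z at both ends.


difference() {
  cube([210, 260, 120]);
  translate([100, 90, -1]) cylinder(h = 122, r = 60);
}
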